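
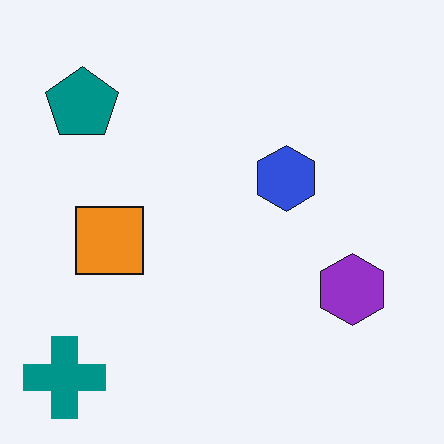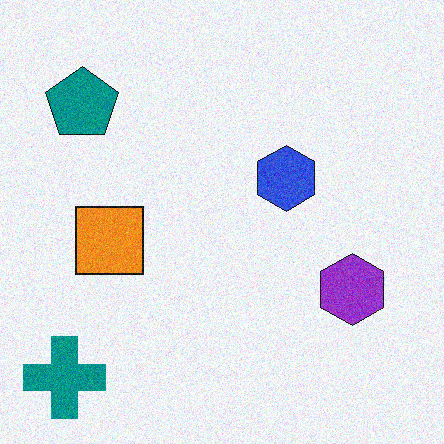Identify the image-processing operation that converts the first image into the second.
It was degraded with visible gaussian noise.

Random speckle covers the whole image, including the flat background.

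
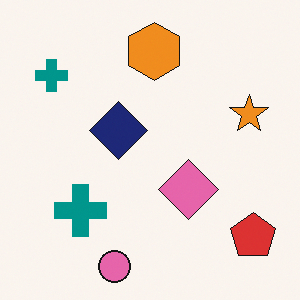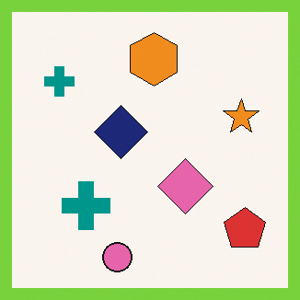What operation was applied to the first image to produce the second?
The second image is the first framed with a lime border.

A solid lime frame runs around the edge of the second image, with the content slightly shrunk inside it.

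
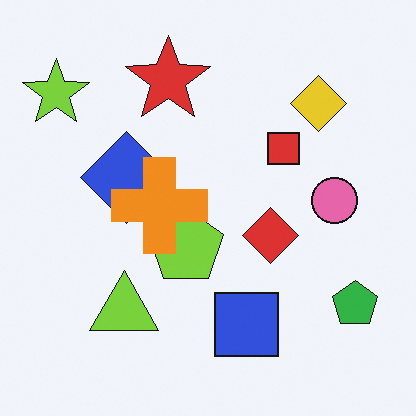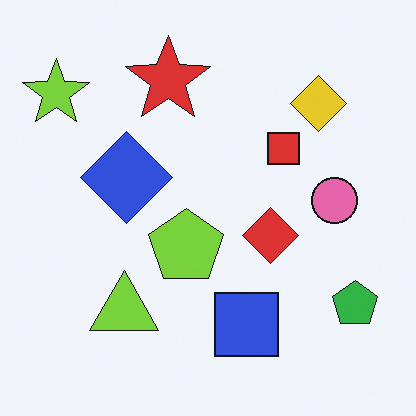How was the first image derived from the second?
It was overlaid with an additional orange cross.

An orange cross appears in the first image that is absent from the second.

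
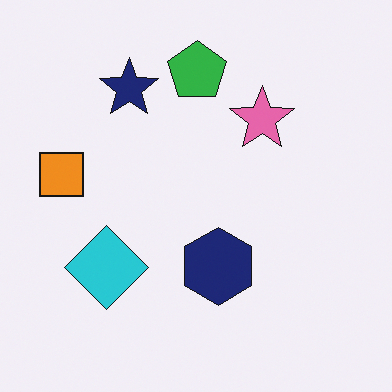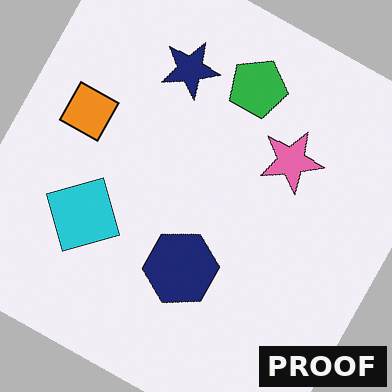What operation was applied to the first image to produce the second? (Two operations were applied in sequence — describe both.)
The second image is the first rotated clockwise by a moderate amount, then watermarked with the text "PROOF" in the lower-right corner.

Every shape is tilted by the same angle and the image corners show triangular fill wedges — a whole-image rotation by a non-right angle. A dark label reading "PROOF" appears in the lower-right corner.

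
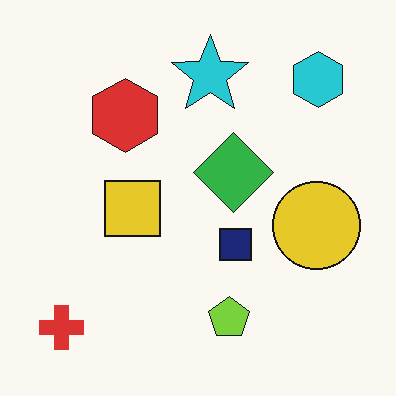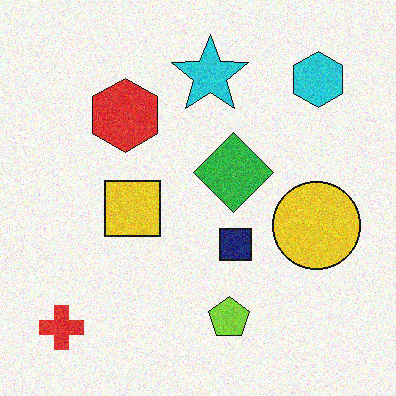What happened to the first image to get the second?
It was degraded with moderate additive noise.

Random speckle covers the whole image, including the flat background.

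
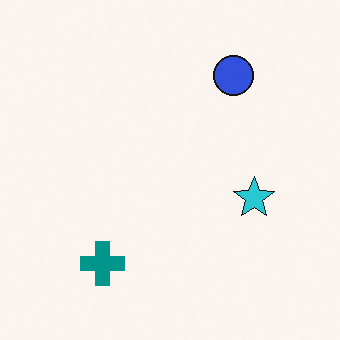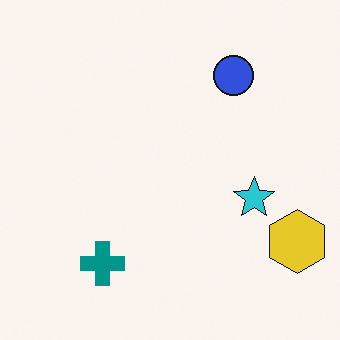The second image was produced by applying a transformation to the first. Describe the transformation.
This is the original image overlaid with an additional yellow hexagon.

A yellow hexagon appears in the second image that is absent from the first.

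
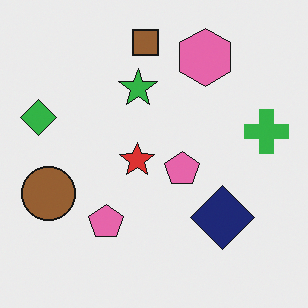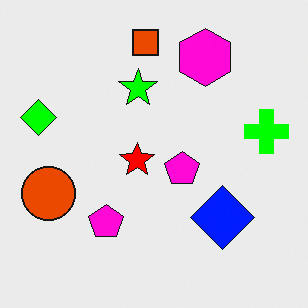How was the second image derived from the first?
Made much more vivid (saturation change).

All colors are more vivid — a global saturation change.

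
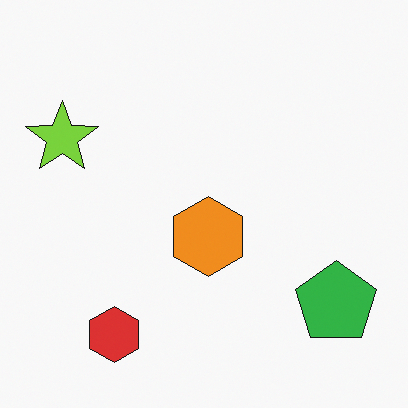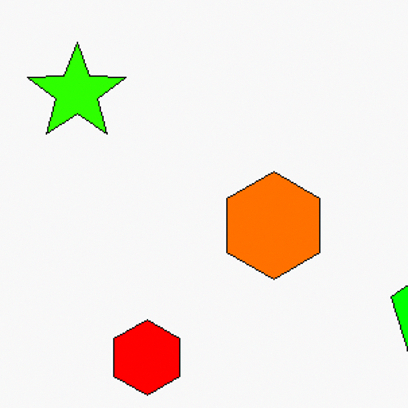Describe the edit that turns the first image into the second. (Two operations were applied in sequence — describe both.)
The second image is the first made much more vivid (saturation change), then cropped slightly and scaled back up.

All colors are more vivid — a global saturation change. The visible shapes are larger and the field of view is narrower; shapes near the original edges may be partly or wholly outside the frame — a crop-and-rescale.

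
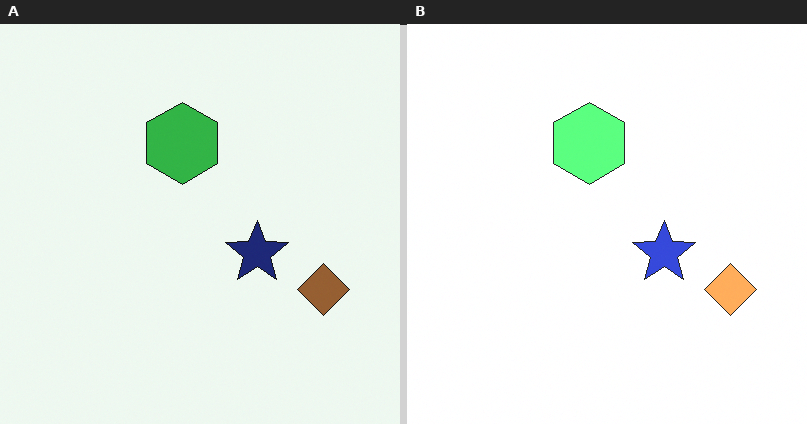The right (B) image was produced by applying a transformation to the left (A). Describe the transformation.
The image was substantially brightened.

Every pixel — background and shapes alike — is uniformly brightened.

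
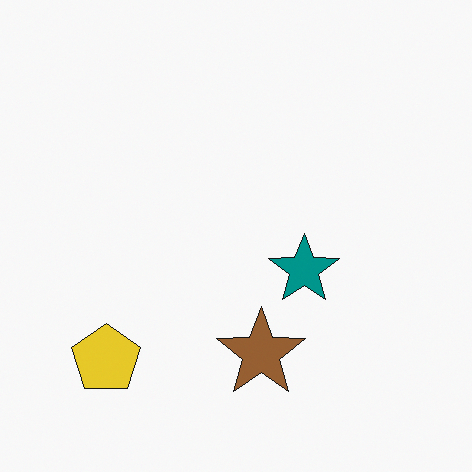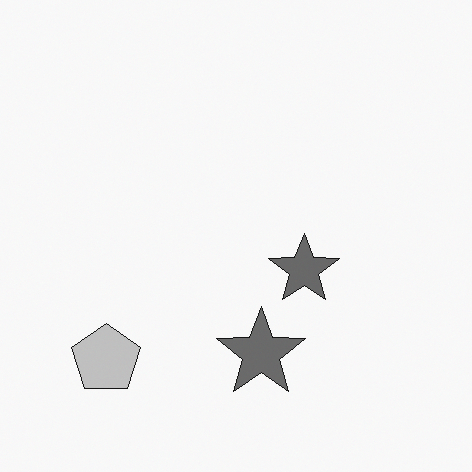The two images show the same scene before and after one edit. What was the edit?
This is the original image converted to grayscale.

All color is removed — every shape is now a shade of grey.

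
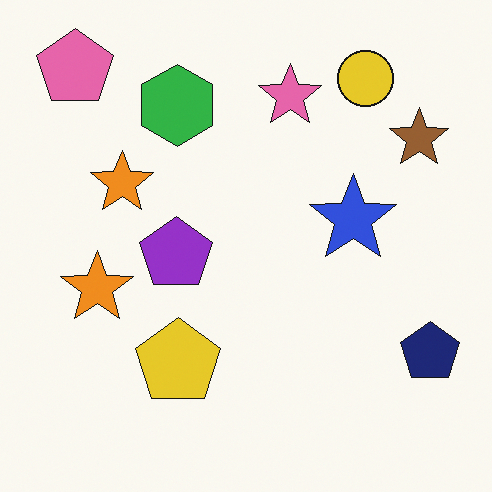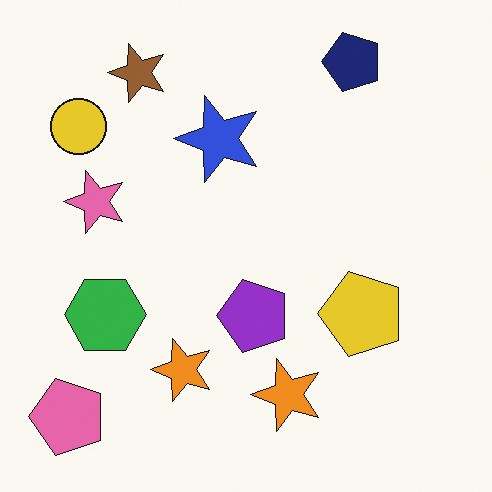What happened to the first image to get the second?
The second image is the first rotated 90° counter-clockwise.

The pink pentagon sits in the top-left of the first image and the bottom-left of the second — consistent with a whole-image 90° counter-clockwise rotation.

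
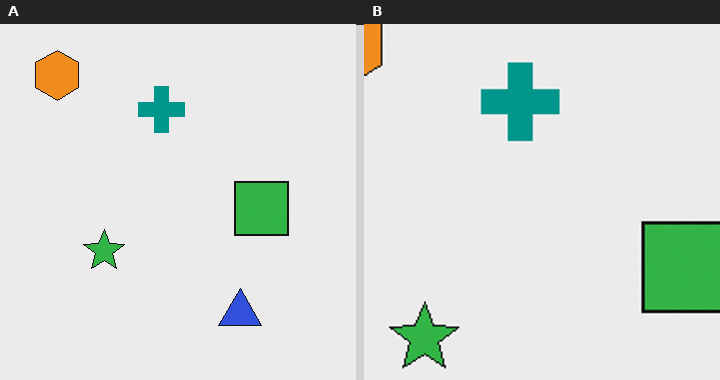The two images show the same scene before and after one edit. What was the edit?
This is the original image cropped tightly and scaled back up.

The visible shapes are larger and the field of view is narrower; shapes near the original edges may be partly or wholly outside the frame — a crop-and-rescale.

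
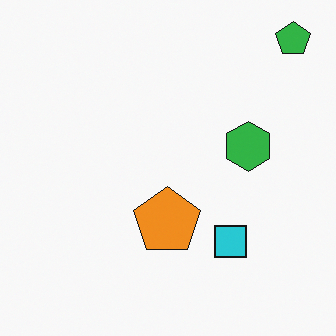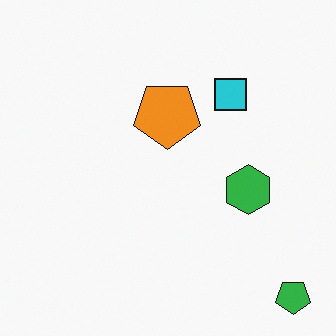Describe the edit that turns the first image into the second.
Flipped vertically (top ↔ bottom).

The green pentagon is in the top-right of the first image and the bottom-right of the second — shapes on opposite sides of the horizontal midline have swapped in a mirror flip.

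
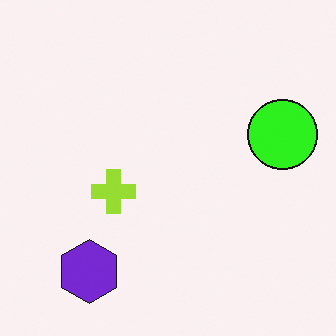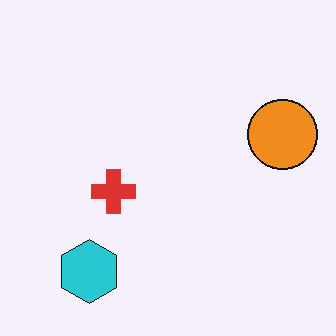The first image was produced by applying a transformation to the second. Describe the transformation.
The transformation is: hue-shifted by a moderate amount.

Every shape's color has rotated by the same amount around the hue wheel — a uniform hue shift.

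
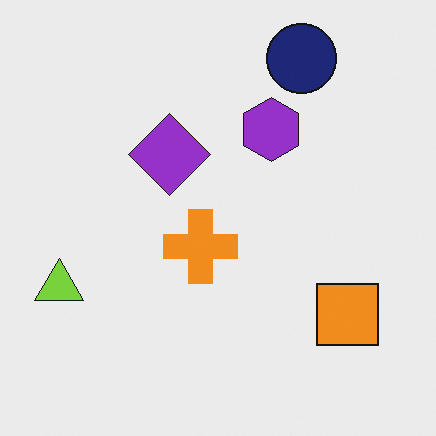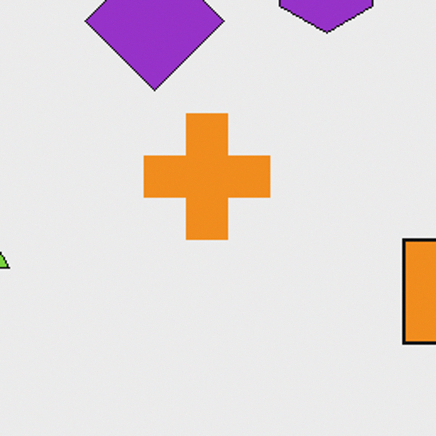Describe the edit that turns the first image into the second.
The image was cropped to a noticeably smaller region and rescaled.

The visible shapes are larger and the field of view is narrower; shapes near the original edges may be partly or wholly outside the frame — a crop-and-rescale.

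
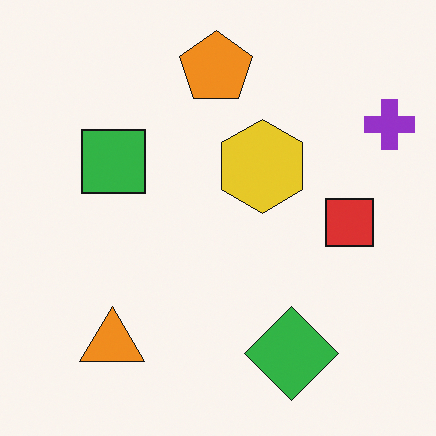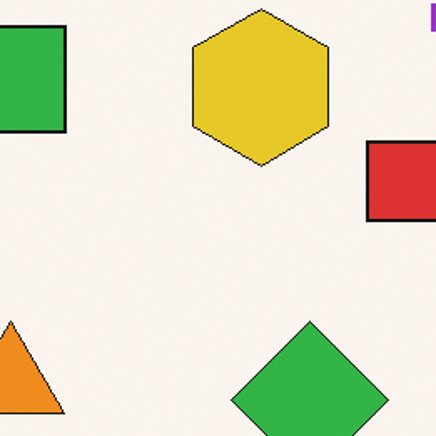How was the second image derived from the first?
The image was cropped to a noticeably smaller region and rescaled.

The visible shapes are larger and the field of view is narrower; shapes near the original edges may be partly or wholly outside the frame — a crop-and-rescale.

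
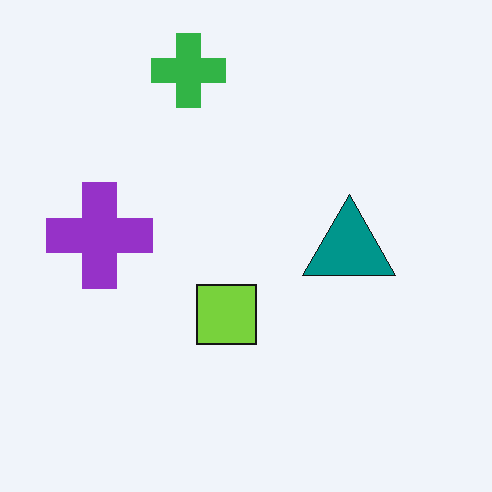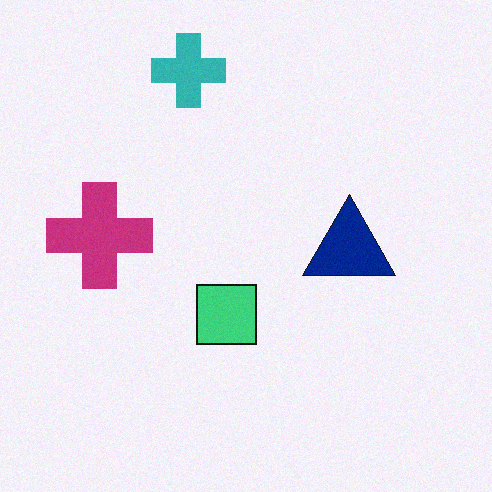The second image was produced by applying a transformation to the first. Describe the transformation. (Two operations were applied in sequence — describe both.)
It was hue-shifted by a small amount, then degraded with light additive noise.

Every shape's color has rotated by the same amount around the hue wheel — a uniform hue shift. Random speckle covers the whole image, including the flat background.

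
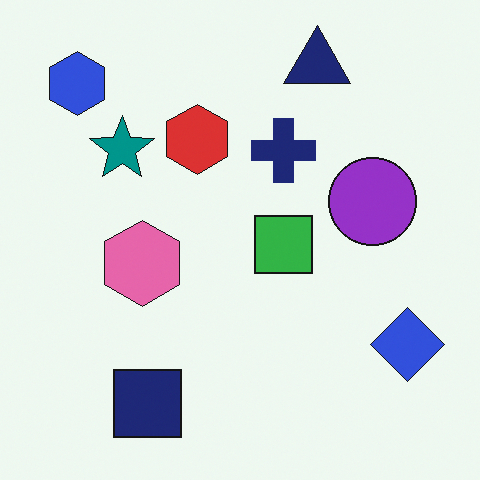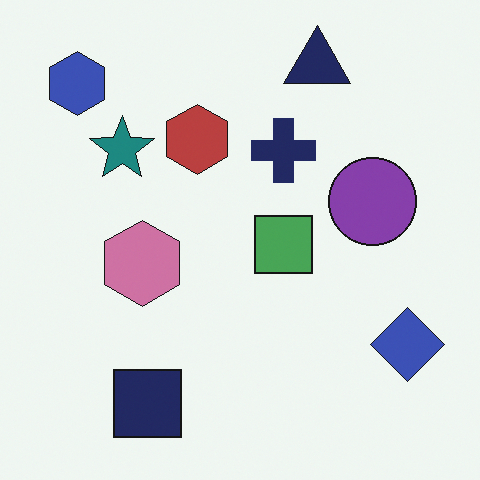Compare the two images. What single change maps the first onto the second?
It was slightly desaturated.

All colors are more muted and greyish — a global saturation change.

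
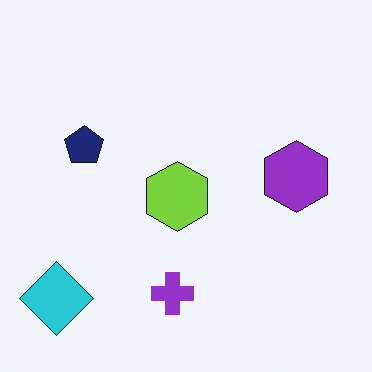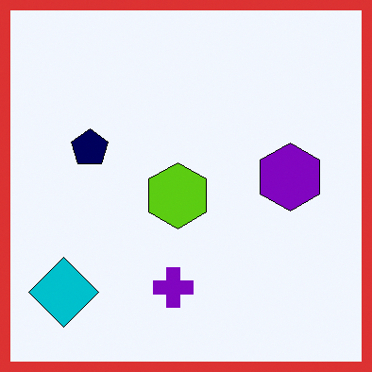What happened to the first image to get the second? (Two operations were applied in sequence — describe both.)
The transformation is: given slightly increased contrast, then framed with a red border.

Tones are pushed away from mid-grey across the whole image — a global contrast change. A solid red frame runs around the edge of the second image, with the content slightly shrunk inside it.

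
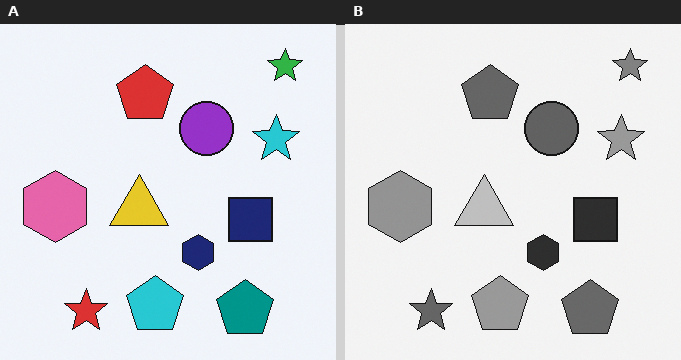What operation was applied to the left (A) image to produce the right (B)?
The transformation is: converted to grayscale.

All color is removed — every shape is now a shade of grey.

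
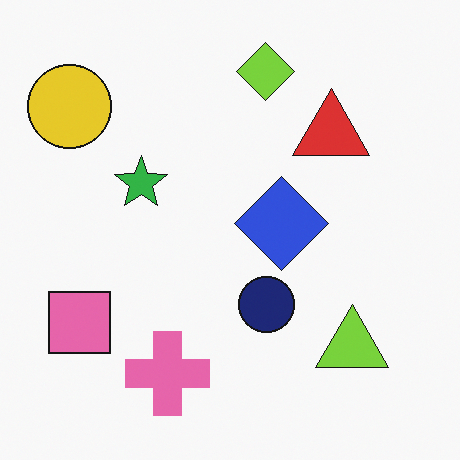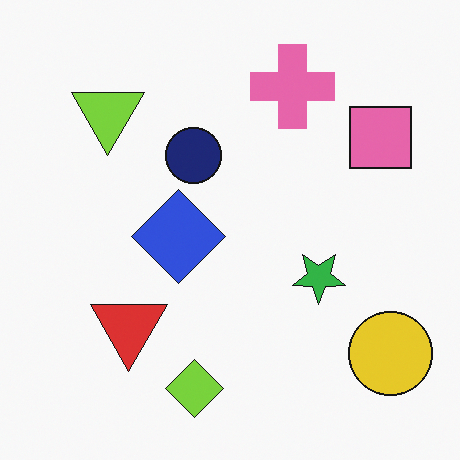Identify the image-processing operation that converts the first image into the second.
The transformation is: rotated 180°.

The yellow circle sits in the top-left of the first image and the bottom-right of the second — consistent with a whole-image 180° rotation.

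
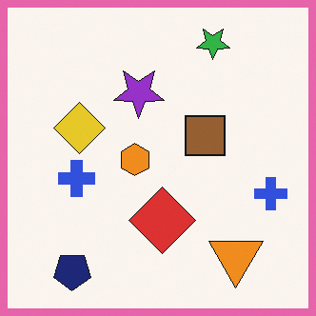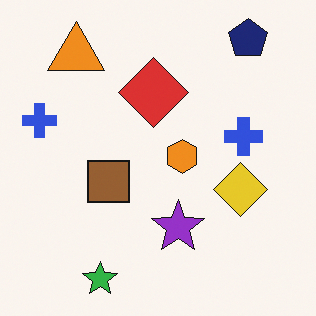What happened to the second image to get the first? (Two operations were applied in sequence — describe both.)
It was rotated 180°, then framed with a pink border.

The navy pentagon sits in the top-right of the second image and the bottom-left of the first — consistent with a whole-image 180° rotation. A solid pink frame runs around the edge of the first image, with the content slightly shrunk inside it.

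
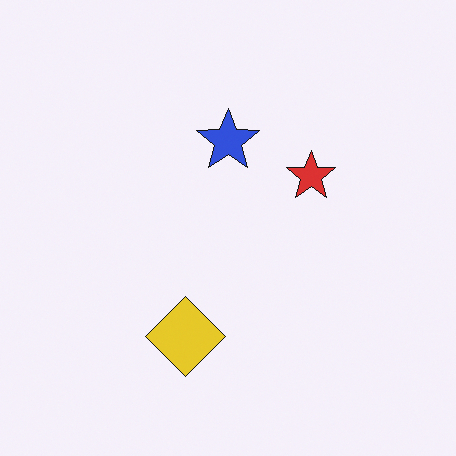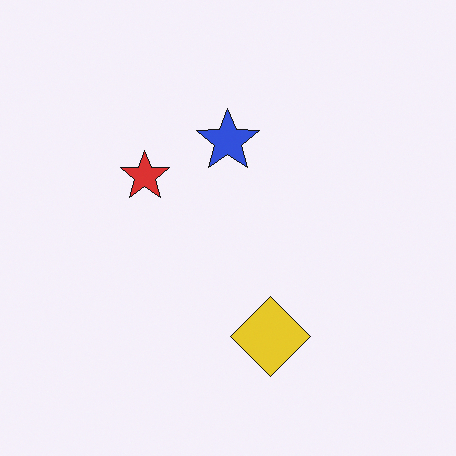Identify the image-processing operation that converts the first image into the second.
The image was flipped horizontally (left ↔ right).

The red star is in the right of the first image and the left of the second — shapes on opposite sides of the vertical midline have swapped in a mirror flip.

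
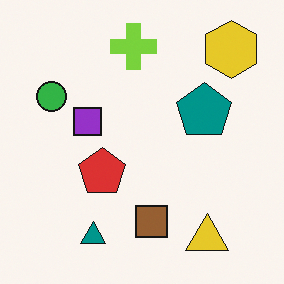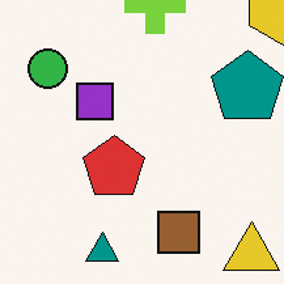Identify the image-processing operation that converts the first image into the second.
The second image is the first cropped slightly and scaled back up.

The visible shapes are larger and the field of view is narrower; shapes near the original edges may be partly or wholly outside the frame — a crop-and-rescale.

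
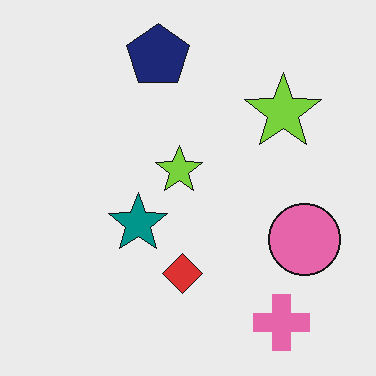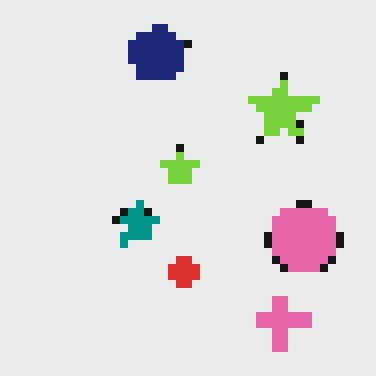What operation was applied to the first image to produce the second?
The transformation is: moderately pixelated.

Shapes are reduced to large square blocks; fine edges and outlines are lost — a downscale-then-upscale (mosaic) effect.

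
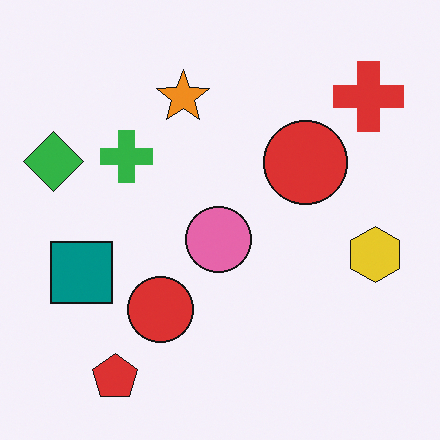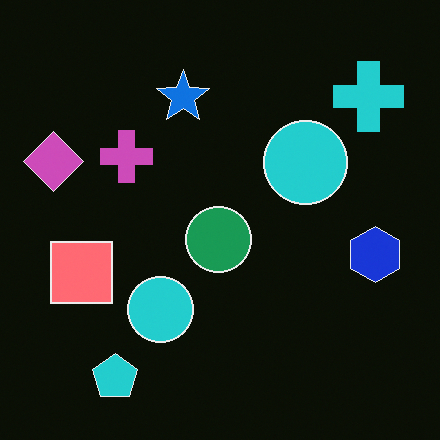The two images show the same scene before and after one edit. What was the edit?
It was color-inverted (negative).

The light background has become dark and every shape's color is its complement — a photographic negative.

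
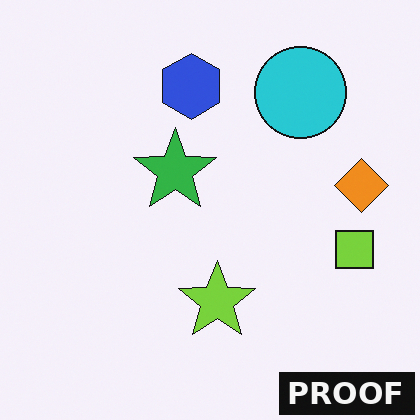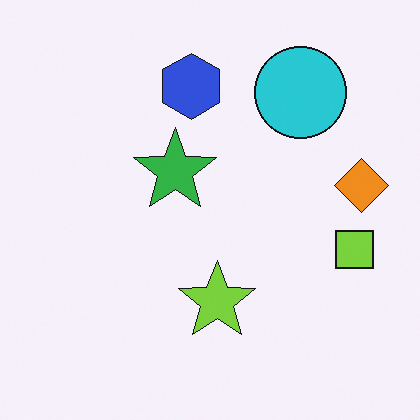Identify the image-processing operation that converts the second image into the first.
Watermarked with the text "PROOF" in the lower-right corner.

A dark label reading "PROOF" appears in the lower-right corner.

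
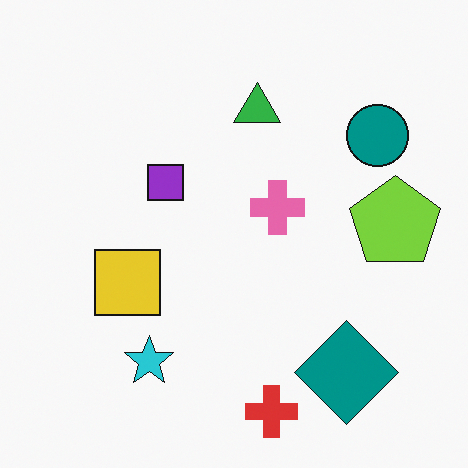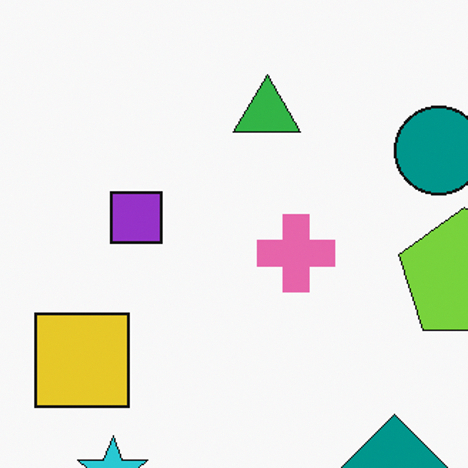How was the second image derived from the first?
The second image is the first cropped to a modestly smaller region and rescaled.

The visible shapes are larger and the field of view is narrower; shapes near the original edges may be partly or wholly outside the frame — a crop-and-rescale.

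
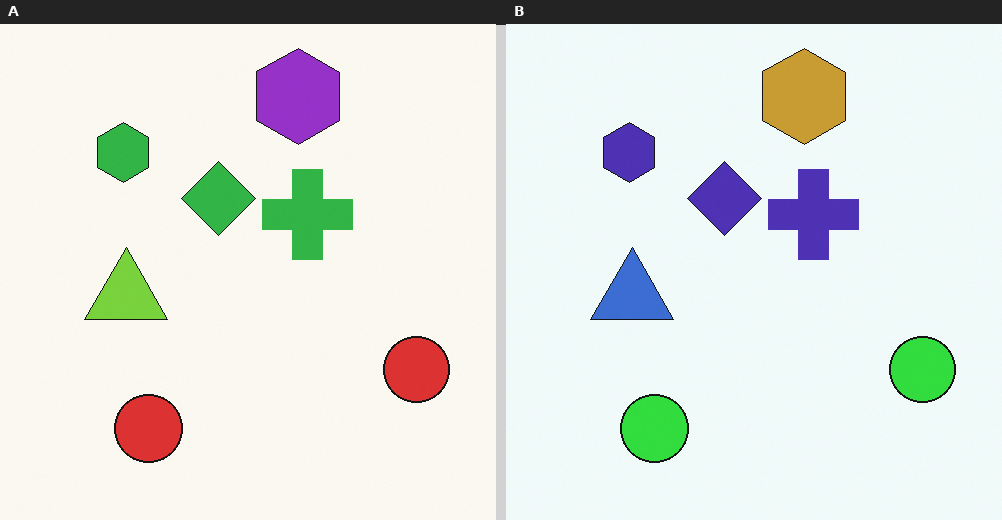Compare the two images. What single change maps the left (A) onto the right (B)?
It was hue-shifted by a moderate amount.

Every shape's color has rotated by the same amount around the hue wheel — a uniform hue shift.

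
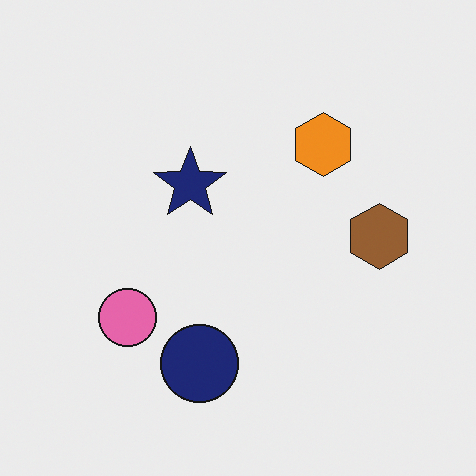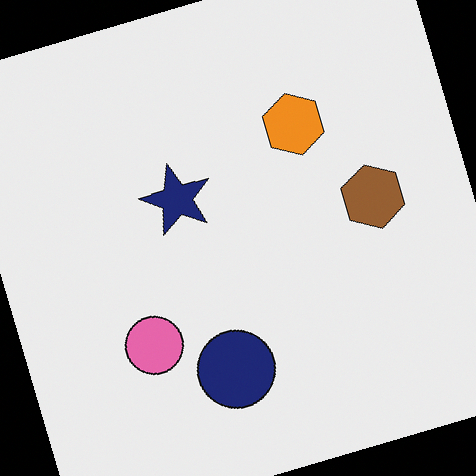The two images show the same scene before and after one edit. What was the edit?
This is the original image rotated counter-clockwise by a clearly visible amount.

Every shape is tilted by the same angle and the image corners show triangular fill wedges — a whole-image rotation by a non-right angle.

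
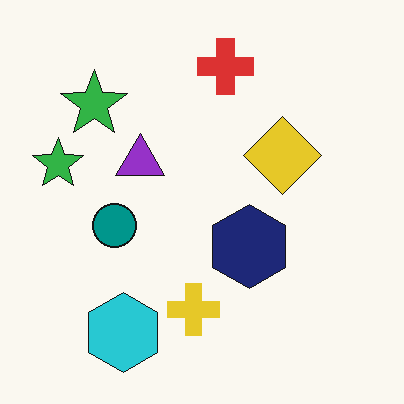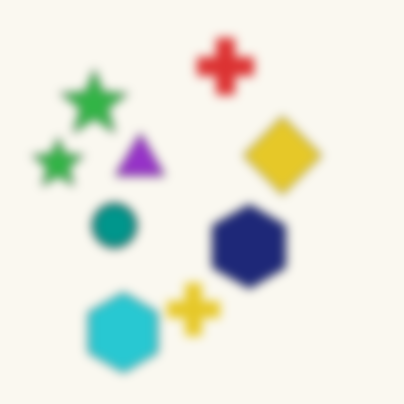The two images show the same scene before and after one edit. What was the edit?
The image was strongly gaussian-blurred.

Shape edges and outlines are uniformly softened across the whole image.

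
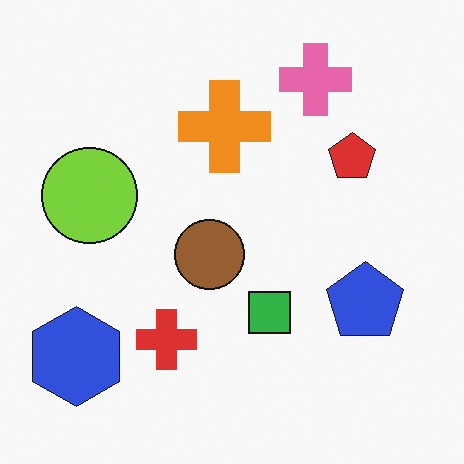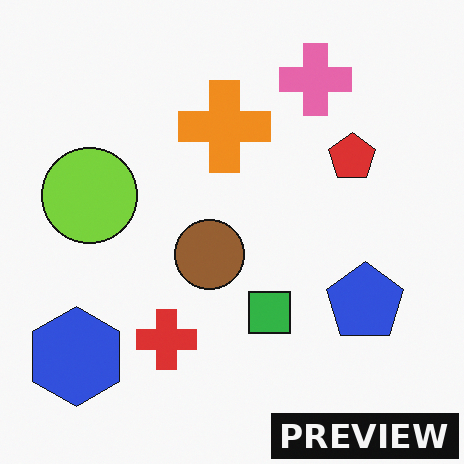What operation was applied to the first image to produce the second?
This is the original image watermarked with the text "PREVIEW" in the lower-right corner.

A dark label reading "PREVIEW" appears in the lower-right corner.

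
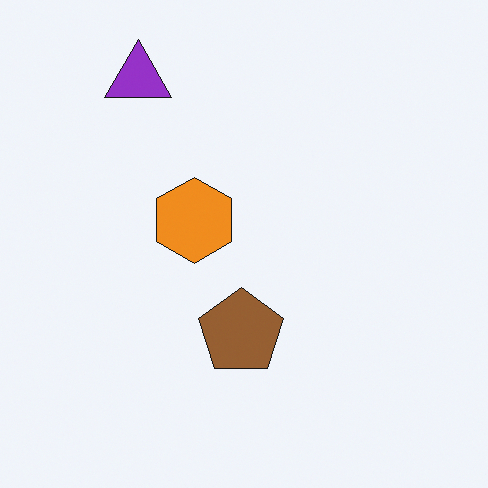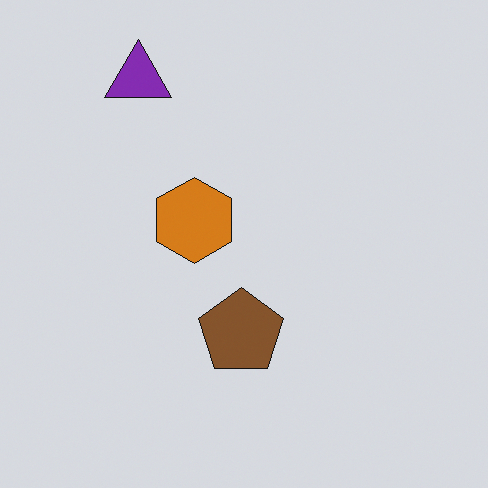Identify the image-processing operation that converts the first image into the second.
This is the original image slightly darkened.

Every pixel — background and shapes alike — is uniformly darkened.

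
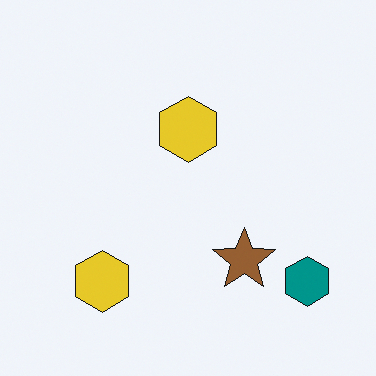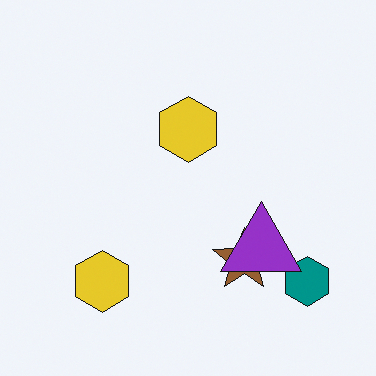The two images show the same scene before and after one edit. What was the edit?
The image was overlaid with an additional purple triangle.

A purple triangle appears in the second image that is absent from the first.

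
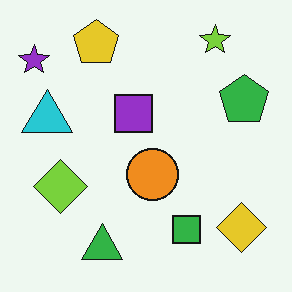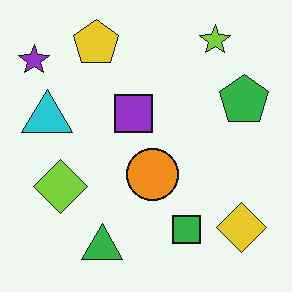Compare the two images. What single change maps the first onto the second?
JPEG-compressed with visible artifacts.

Blocky 8×8 compression artifacts appear around shape edges and the flat background shows ringing — characteristic JPEG degradation.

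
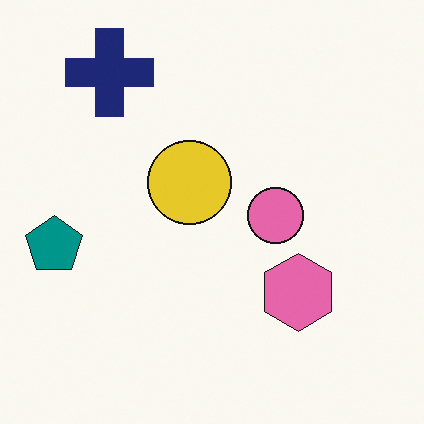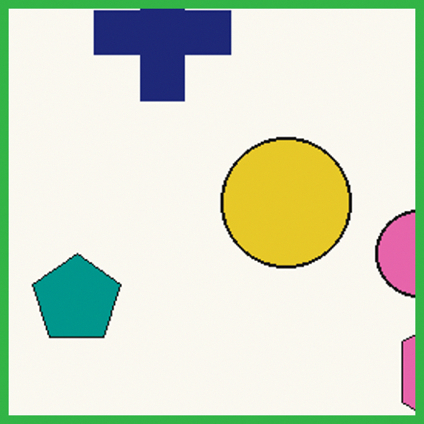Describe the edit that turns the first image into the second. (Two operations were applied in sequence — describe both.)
The second image is the first cropped slightly and scaled back up, then framed with a green border.

The visible shapes are larger and the field of view is narrower; shapes near the original edges may be partly or wholly outside the frame — a crop-and-rescale. A solid green frame runs around the edge of the second image, with the content slightly shrunk inside it.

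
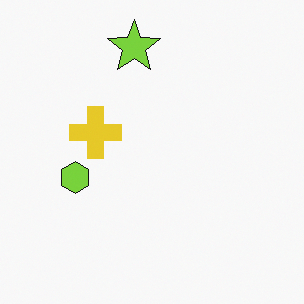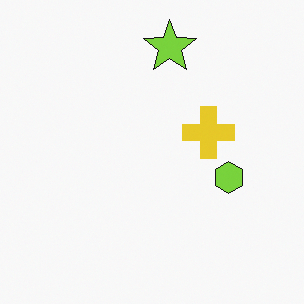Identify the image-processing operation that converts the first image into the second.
The second image is the first flipped horizontally (left ↔ right).

The lime hexagon is in the left of the first image and the right of the second — shapes on opposite sides of the vertical midline have swapped in a mirror flip.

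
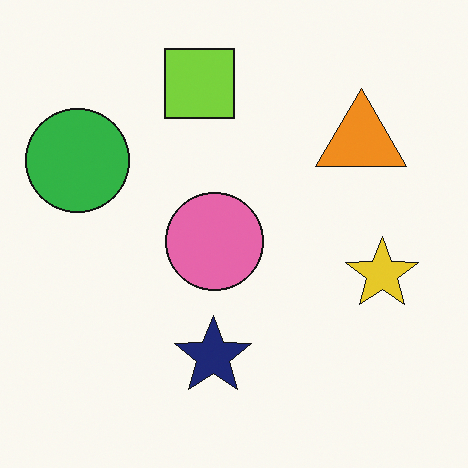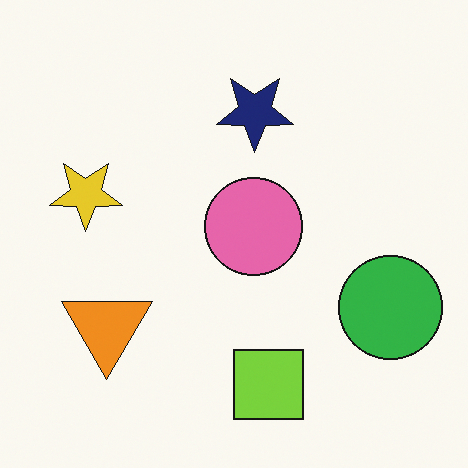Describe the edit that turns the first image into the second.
The image was rotated 180°.

The green circle sits in the left of the first image and the right of the second — consistent with a whole-image 180° rotation.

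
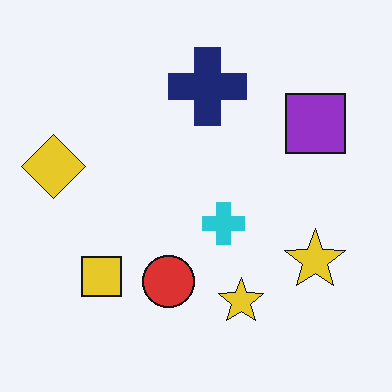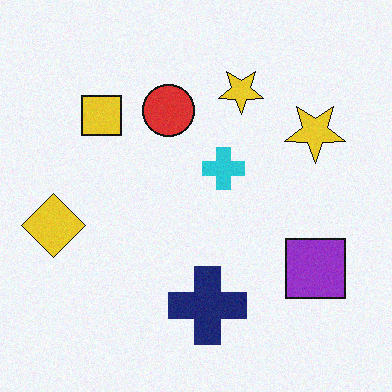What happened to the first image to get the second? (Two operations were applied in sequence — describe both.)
This is the original image flipped vertically (top ↔ bottom), then degraded with a light layer of grain.

The navy cross is in the top of the first image and the bottom of the second — shapes on opposite sides of the horizontal midline have swapped in a mirror flip. Random speckle covers the whole image, including the flat background.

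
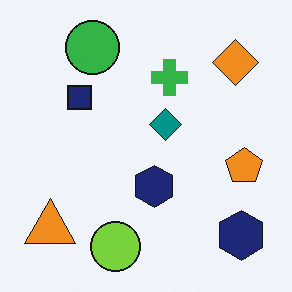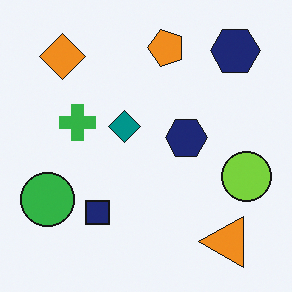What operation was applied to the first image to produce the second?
The image was rotated 90° counter-clockwise.

The orange triangle sits in the bottom-left of the first image and the bottom-right of the second — consistent with a whole-image 90° counter-clockwise rotation.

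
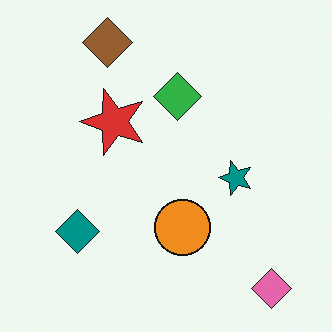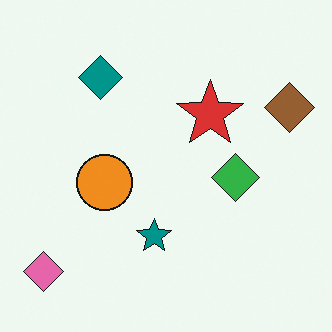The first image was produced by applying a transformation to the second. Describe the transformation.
It was rotated 90° counter-clockwise.

The pink diamond sits in the bottom-left of the second image and the bottom-right of the first — consistent with a whole-image 90° counter-clockwise rotation.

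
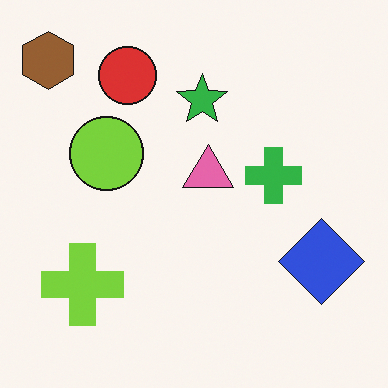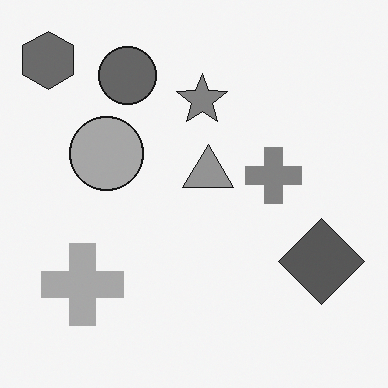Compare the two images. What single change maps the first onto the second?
Converted to grayscale.

All color is removed — every shape is now a shade of grey.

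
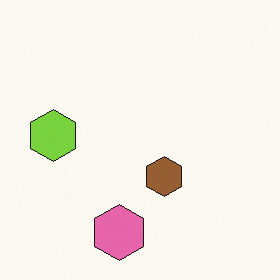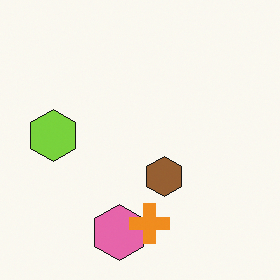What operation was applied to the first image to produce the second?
The second image is the first overlaid with an additional orange cross.

An orange cross appears in the second image that is absent from the first.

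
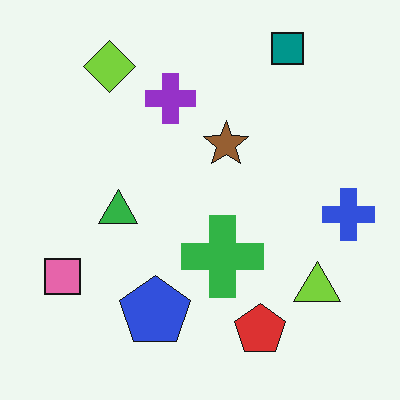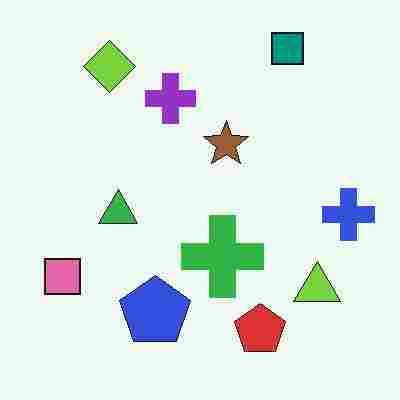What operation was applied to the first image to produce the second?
Degraded with heavy JPEG compression.

Blocky 8×8 compression artifacts appear around shape edges and the flat background shows ringing — characteristic JPEG degradation.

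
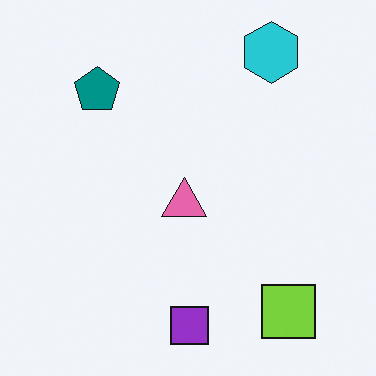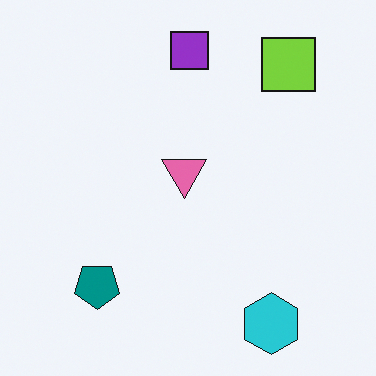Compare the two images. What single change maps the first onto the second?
This is the original image flipped vertically (top ↔ bottom).

The purple square is in the bottom of the first image and the top of the second — shapes on opposite sides of the horizontal midline have swapped in a mirror flip.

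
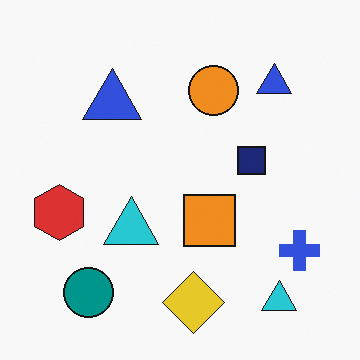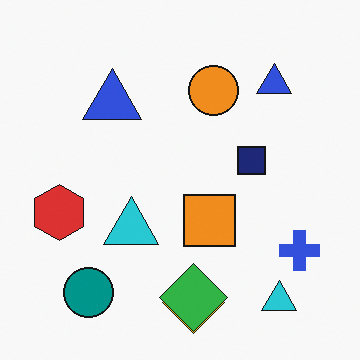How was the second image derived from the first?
The second image is the first overlaid with an additional green diamond.

A green diamond appears in the second image that is absent from the first.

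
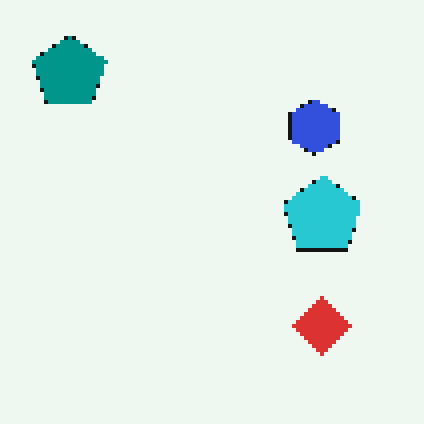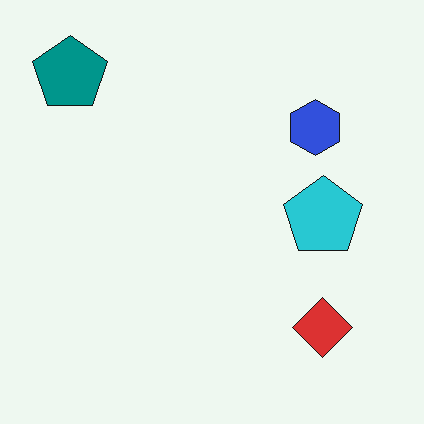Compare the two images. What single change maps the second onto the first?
It was lightly pixelated (a mild mosaic effect).

Shapes are reduced to large square blocks; fine edges and outlines are lost — a downscale-then-upscale (mosaic) effect.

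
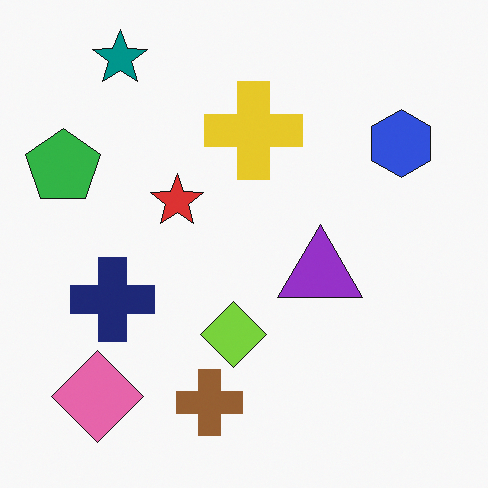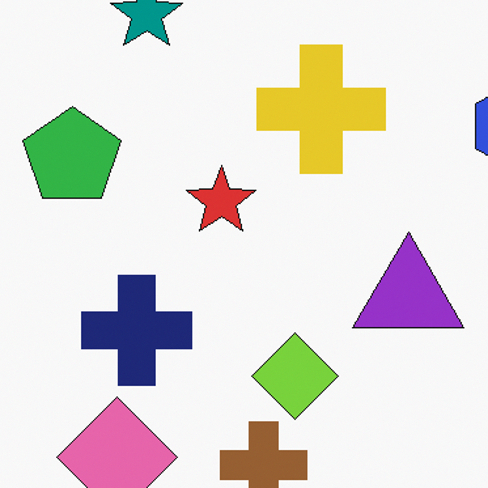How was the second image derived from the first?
The transformation is: cropped to a modestly smaller region and rescaled.

The visible shapes are larger and the field of view is narrower; shapes near the original edges may be partly or wholly outside the frame — a crop-and-rescale.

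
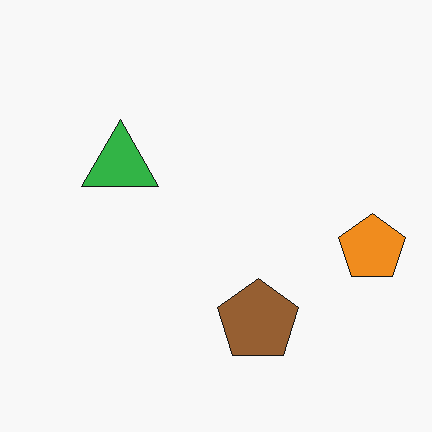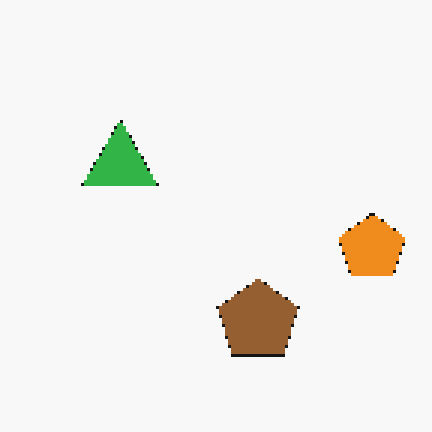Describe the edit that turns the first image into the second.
The transformation is: mildly pixelated.

Shapes are reduced to large square blocks; fine edges and outlines are lost — a downscale-then-upscale (mosaic) effect.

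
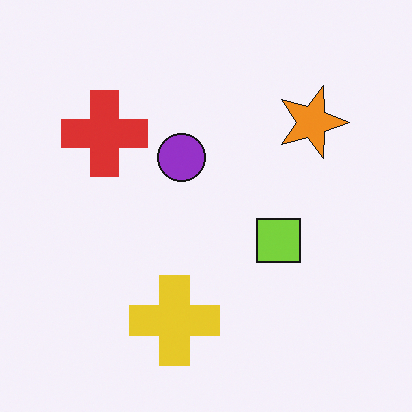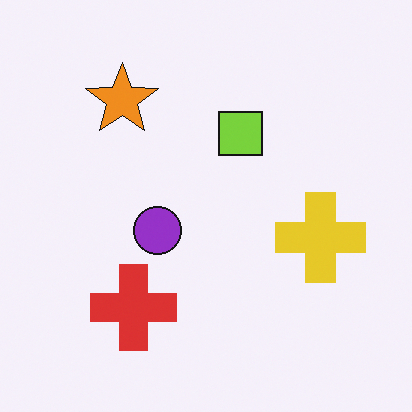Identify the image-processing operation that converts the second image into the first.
The transformation is: rotated 90° clockwise.

The orange star sits in the top-left of the second image and the top-right of the first — consistent with a whole-image 90° clockwise rotation.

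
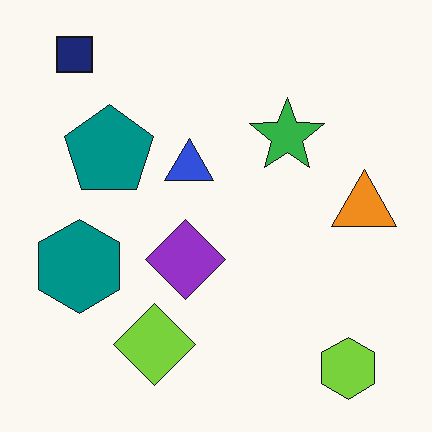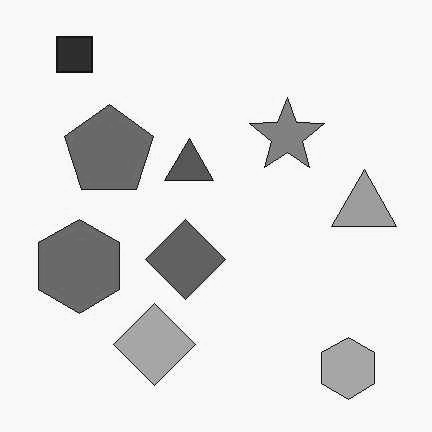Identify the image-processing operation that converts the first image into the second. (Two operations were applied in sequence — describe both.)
This is the original image given moderate JPEG compression, then converted to grayscale.

Blocky 8×8 compression artifacts appear around shape edges and the flat background shows ringing — characteristic JPEG degradation. All color is removed — every shape is now a shade of grey.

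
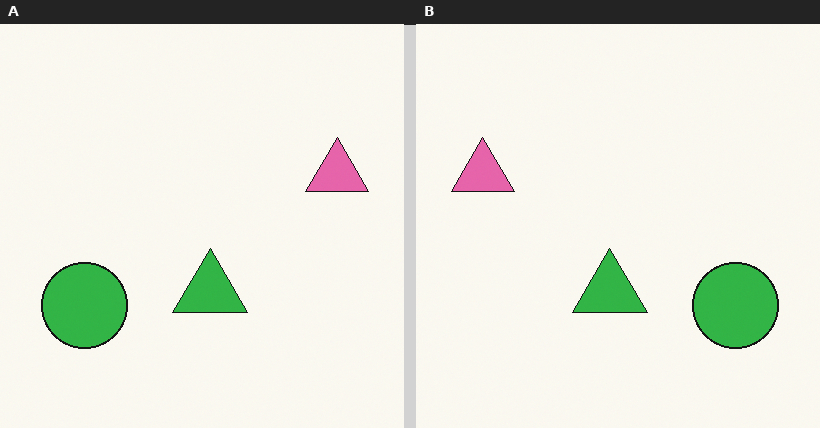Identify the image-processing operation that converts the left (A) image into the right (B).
It was flipped horizontally (left ↔ right).

The pink triangle is in the right of the left (A) image and the left of the right (B) — shapes on opposite sides of the vertical midline have swapped in a mirror flip.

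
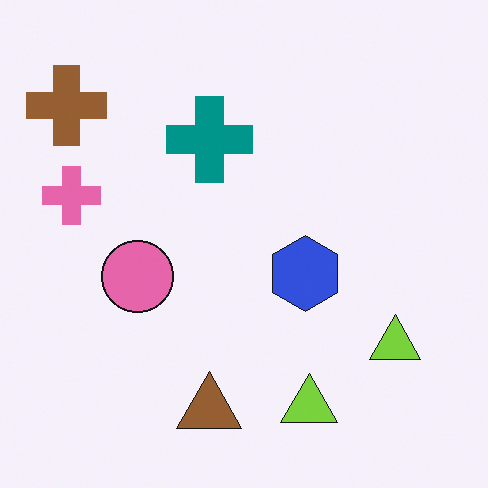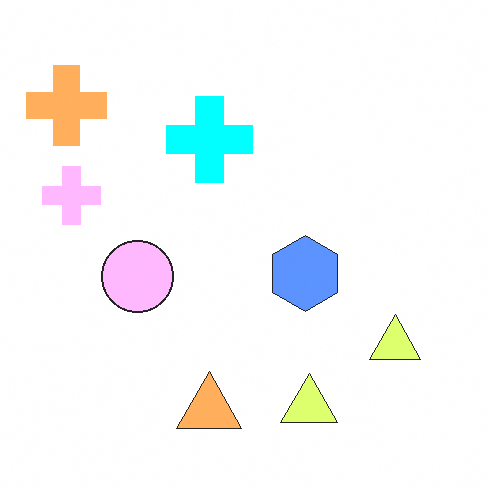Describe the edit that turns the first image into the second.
It was brightened a lot.

Every pixel — background and shapes alike — is uniformly brightened.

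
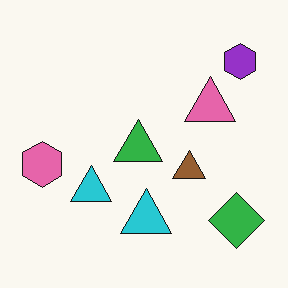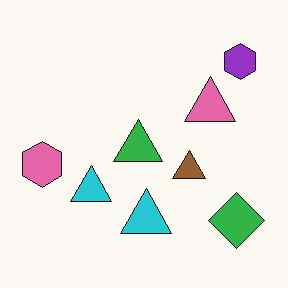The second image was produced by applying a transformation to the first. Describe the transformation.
This is the original image given moderate JPEG compression.

Blocky 8×8 compression artifacts appear around shape edges and the flat background shows ringing — characteristic JPEG degradation.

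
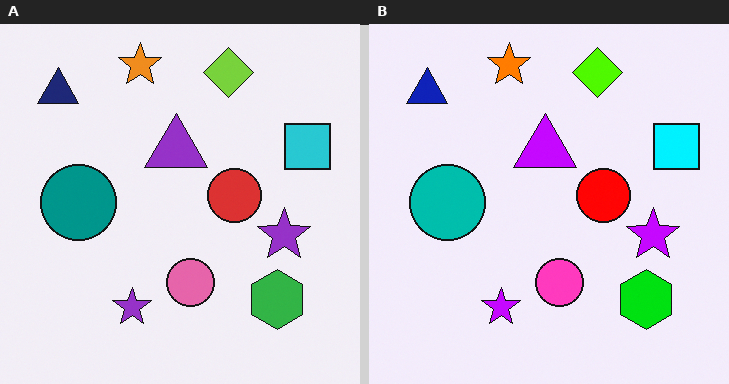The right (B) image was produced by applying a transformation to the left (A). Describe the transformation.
This is the original image made much more vivid (saturation change).

All colors are more vivid — a global saturation change.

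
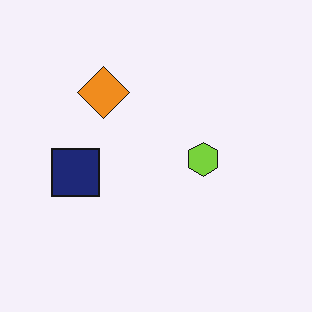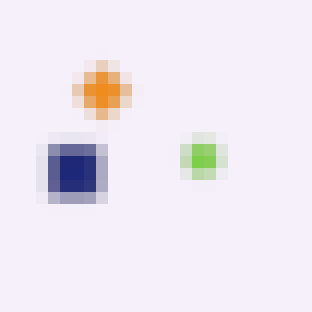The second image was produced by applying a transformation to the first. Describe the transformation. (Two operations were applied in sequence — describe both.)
It was heavily blurred, then heavily pixelated into large blocks.

Shape edges and outlines are uniformly softened across the whole image. Shapes are reduced to large square blocks; fine edges and outlines are lost — a downscale-then-upscale (mosaic) effect.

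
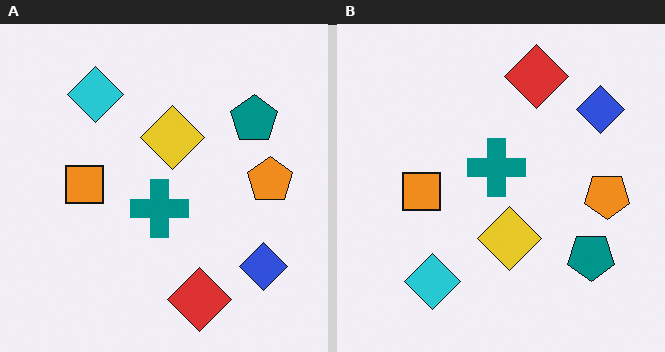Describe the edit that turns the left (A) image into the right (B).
The image was flipped vertically (top ↔ bottom).

The red diamond is in the bottom of the left (A) image and the top of the right (B) — shapes on opposite sides of the horizontal midline have swapped in a mirror flip.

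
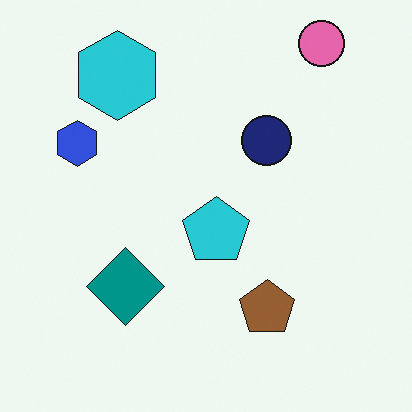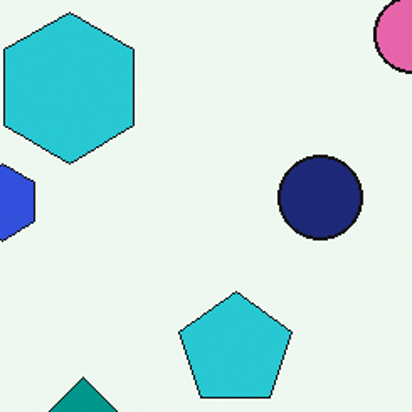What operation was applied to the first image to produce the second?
The second image is the first cropped tightly and scaled back up.

The visible shapes are larger and the field of view is narrower; shapes near the original edges may be partly or wholly outside the frame — a crop-and-rescale.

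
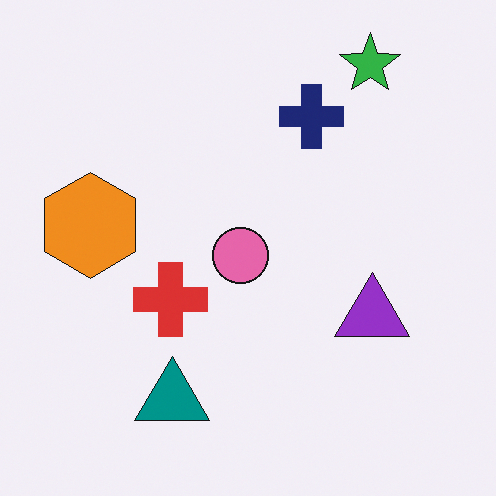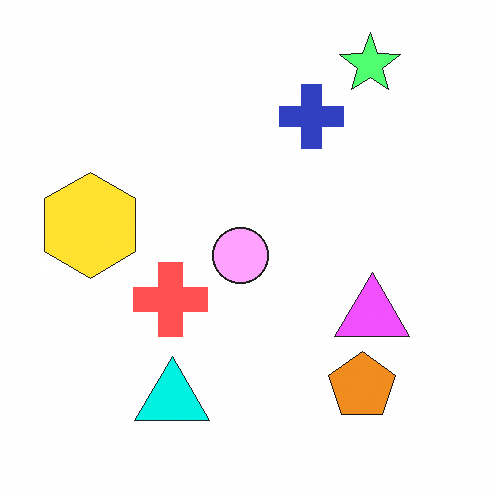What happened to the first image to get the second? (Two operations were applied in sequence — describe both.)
The image was noticeably brightened, then overlaid with an additional orange pentagon.

Every pixel — background and shapes alike — is uniformly brightened. An orange pentagon appears in the second image that is absent from the first.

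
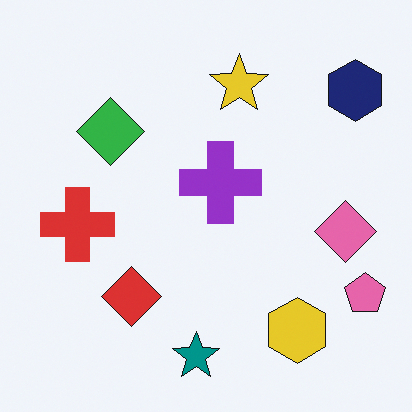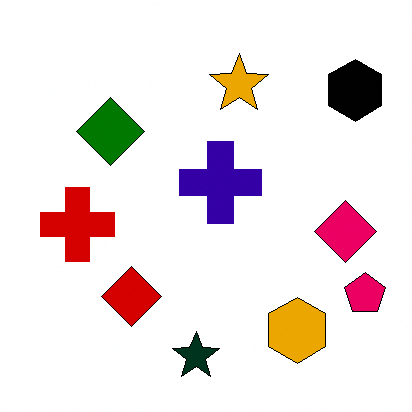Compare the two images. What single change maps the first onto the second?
This is the original image given much higher contrast.

Tones are pushed away from mid-grey across the whole image — a global contrast change.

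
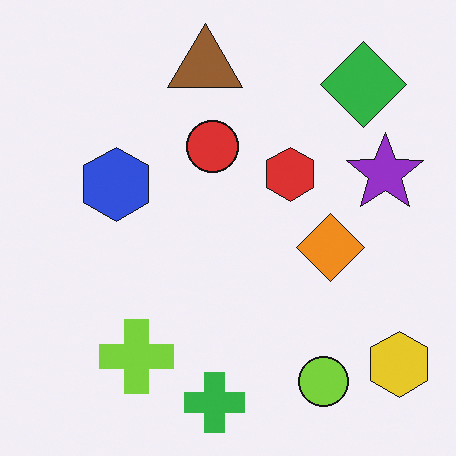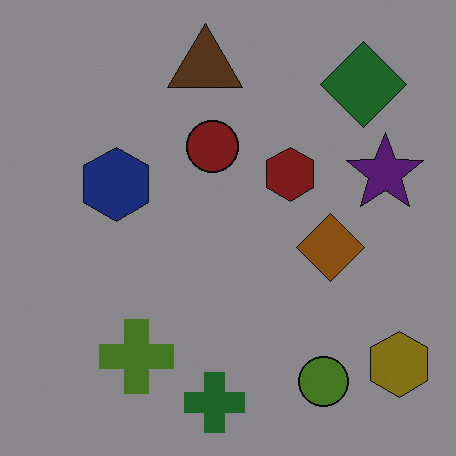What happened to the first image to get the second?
The second image is the first substantially darkened.

Every pixel — background and shapes alike — is uniformly darkened.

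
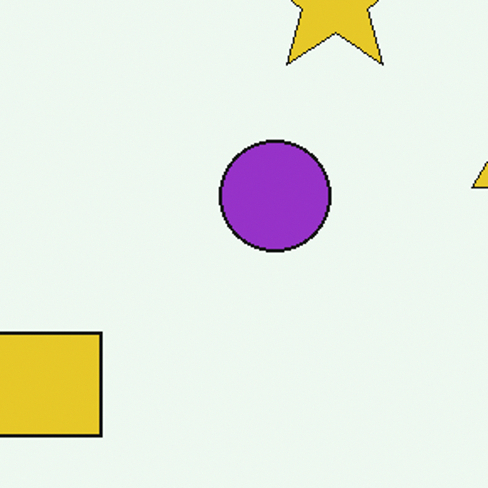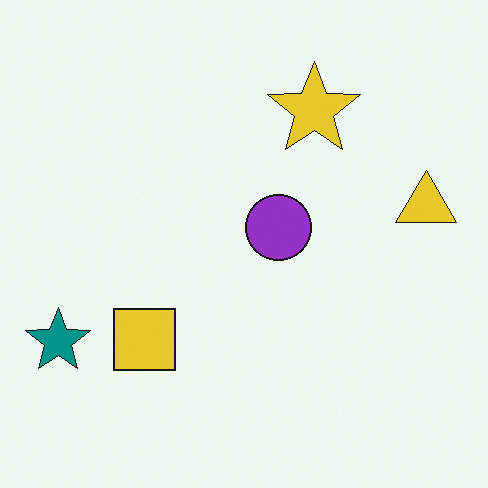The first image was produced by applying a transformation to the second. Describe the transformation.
The transformation is: cropped tightly and scaled back up.

The visible shapes are larger and the field of view is narrower; shapes near the original edges may be partly or wholly outside the frame — a crop-and-rescale.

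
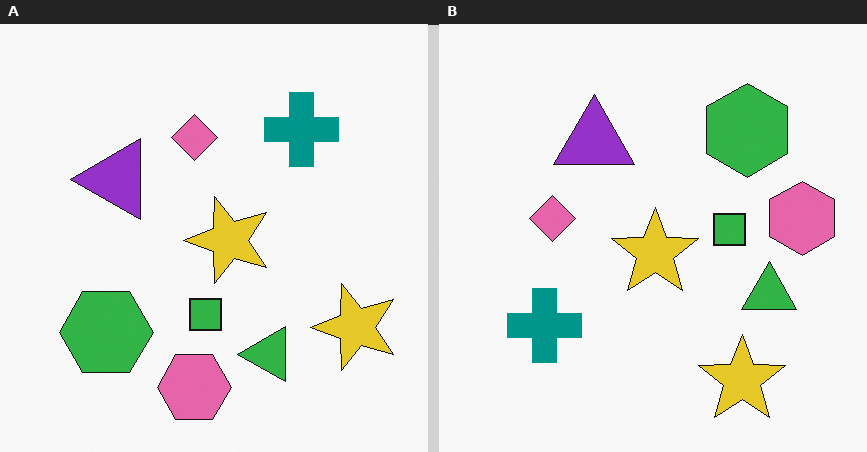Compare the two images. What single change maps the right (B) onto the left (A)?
The left (A) image is the right (B) transposed (reflected across the top-left ↔ bottom-right diagonal).

Shapes have swapped their row and column positions — what was in the top-right is now in the bottom-left — a diagonal reflection.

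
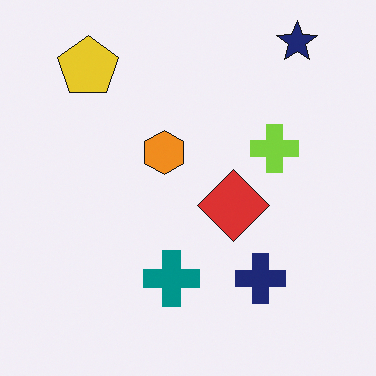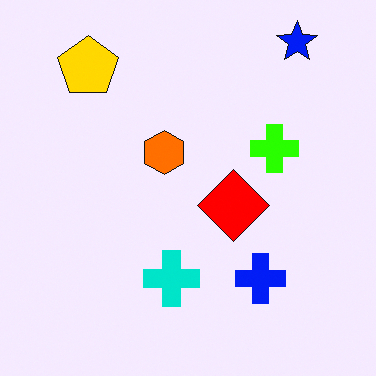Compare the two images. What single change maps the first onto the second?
It was made much more vivid (saturation change).

All colors are more vivid — a global saturation change.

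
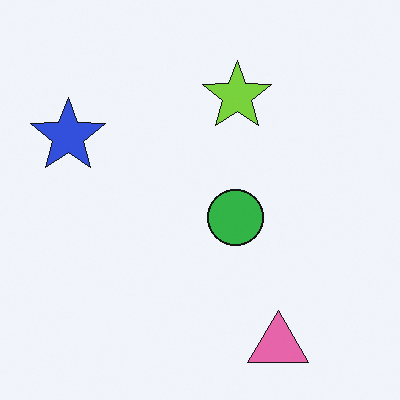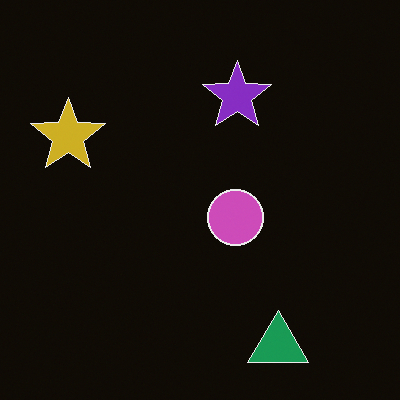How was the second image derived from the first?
The image was color-inverted (negative).

The light background has become dark and every shape's color is its complement — a photographic negative.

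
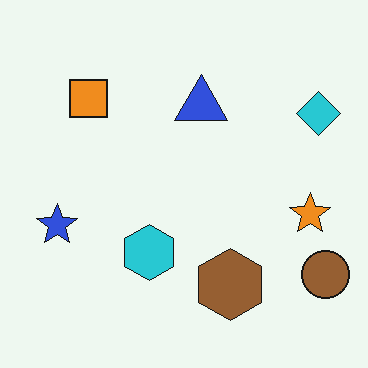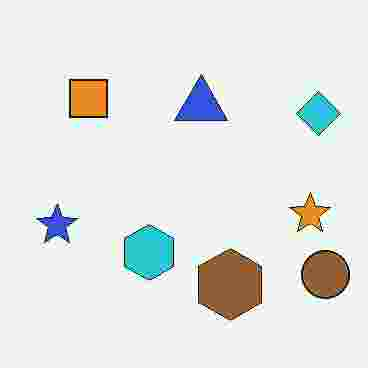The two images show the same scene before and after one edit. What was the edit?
This is the original image degraded with heavy JPEG compression.

Blocky 8×8 compression artifacts appear around shape edges and the flat background shows ringing — characteristic JPEG degradation.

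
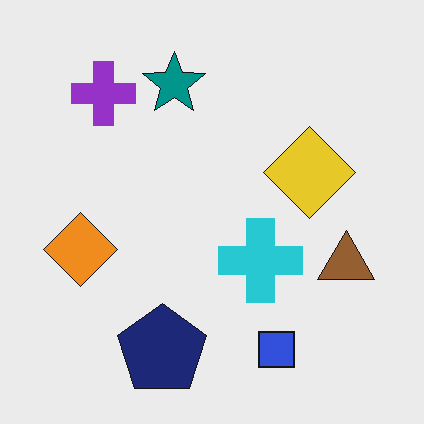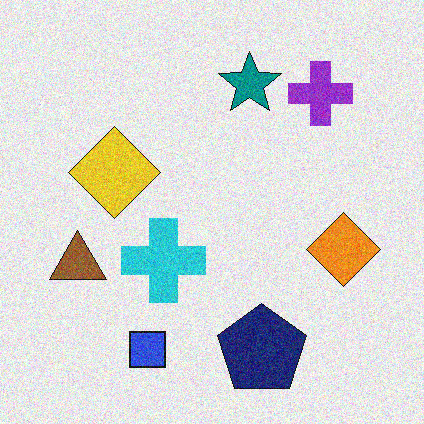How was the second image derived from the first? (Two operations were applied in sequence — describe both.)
The transformation is: flipped horizontally (left ↔ right), then degraded with visible gaussian noise.

The brown triangle is in the right of the first image and the left of the second — shapes on opposite sides of the vertical midline have swapped in a mirror flip. Random speckle covers the whole image, including the flat background.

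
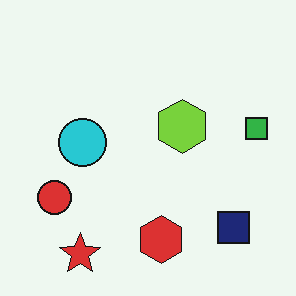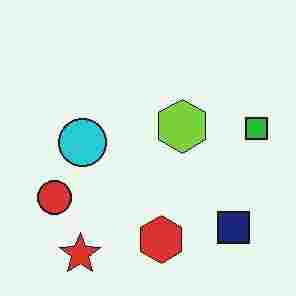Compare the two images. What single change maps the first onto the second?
The transformation is: degraded with heavy JPEG compression.

Blocky 8×8 compression artifacts appear around shape edges and the flat background shows ringing — characteristic JPEG degradation.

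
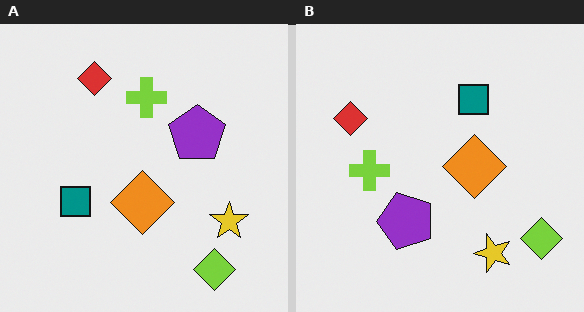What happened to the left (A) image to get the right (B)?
Transposed (reflected across the top-left ↔ bottom-right diagonal).

Shapes have swapped their row and column positions — what was in the top-right is now in the bottom-left — a diagonal reflection.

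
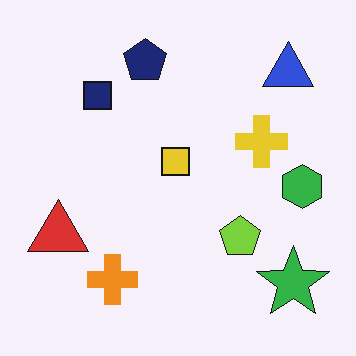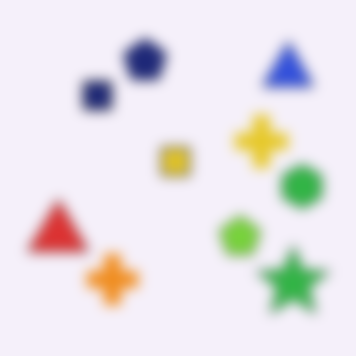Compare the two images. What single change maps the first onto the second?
It was strongly gaussian-blurred.

Shape edges and outlines are uniformly softened across the whole image.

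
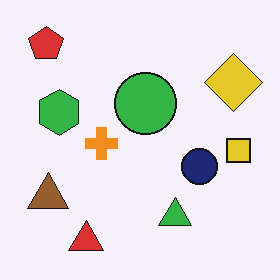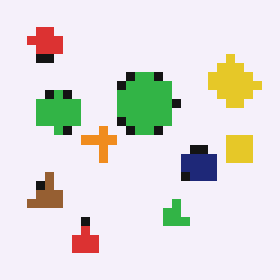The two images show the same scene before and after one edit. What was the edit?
The image was heavily pixelated into large blocks.

Shapes are reduced to large square blocks; fine edges and outlines are lost — a downscale-then-upscale (mosaic) effect.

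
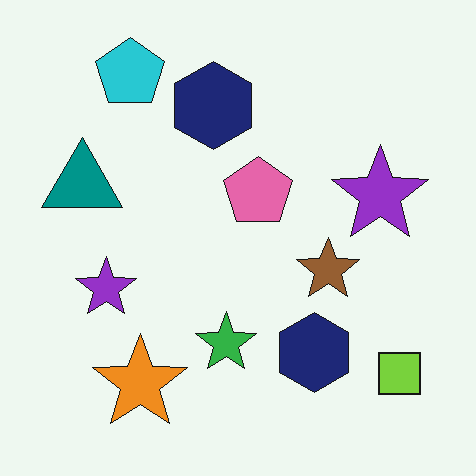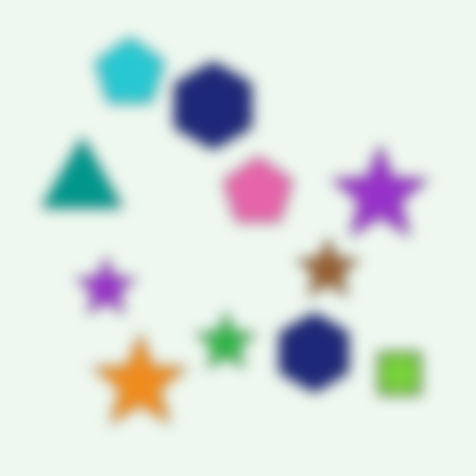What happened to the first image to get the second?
The second image is the first heavily blurred.

Shape edges and outlines are uniformly softened across the whole image.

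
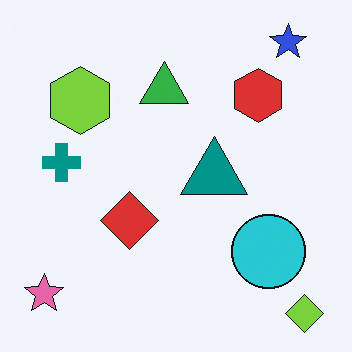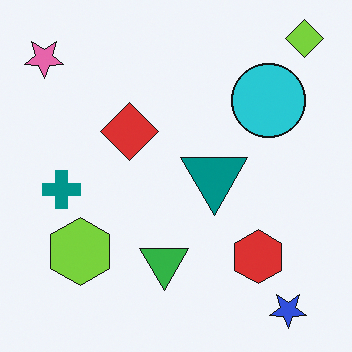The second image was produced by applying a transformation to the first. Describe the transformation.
The second image is the first flipped vertically (top ↔ bottom).

The lime diamond is in the bottom-right of the first image and the top-right of the second — shapes on opposite sides of the horizontal midline have swapped in a mirror flip.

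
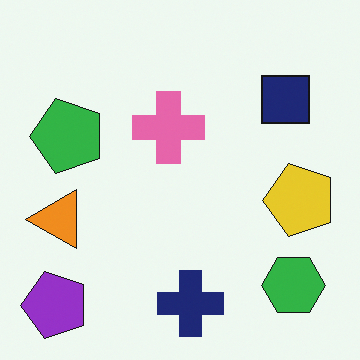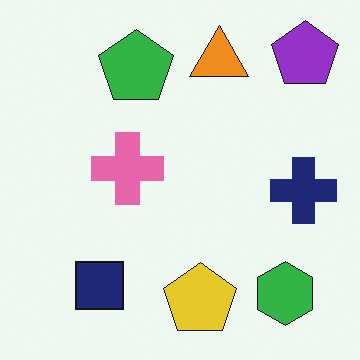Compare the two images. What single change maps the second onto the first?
It was transposed (reflected across the top-left ↔ bottom-right diagonal).

Shapes have swapped their row and column positions — what was in the top-right is now in the bottom-left — a diagonal reflection.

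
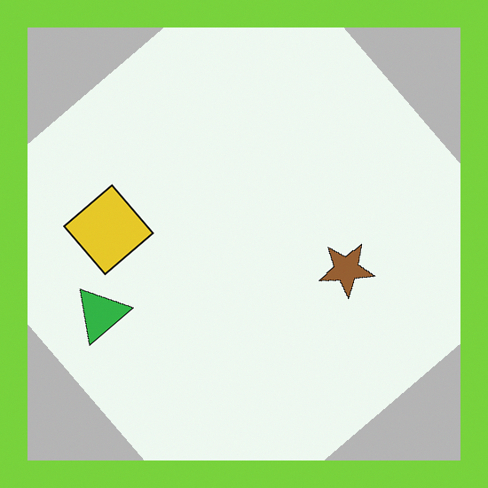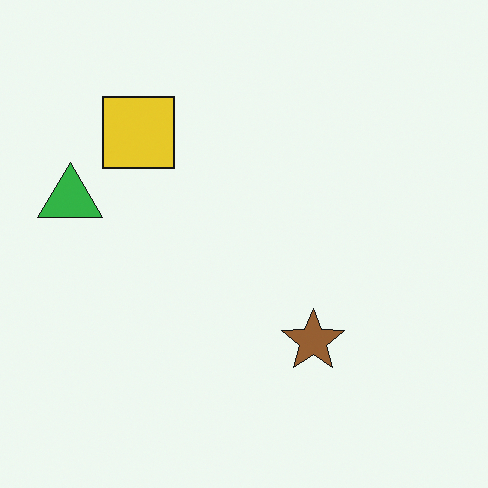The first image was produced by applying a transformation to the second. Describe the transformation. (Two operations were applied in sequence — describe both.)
This is the original image rotated counter-clockwise by a large amount — several tens of degrees, then framed with a lime border.

Every shape is tilted by the same angle and the image corners show triangular fill wedges — a whole-image rotation by a non-right angle. A solid lime frame runs around the edge of the first image, with the content slightly shrunk inside it.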